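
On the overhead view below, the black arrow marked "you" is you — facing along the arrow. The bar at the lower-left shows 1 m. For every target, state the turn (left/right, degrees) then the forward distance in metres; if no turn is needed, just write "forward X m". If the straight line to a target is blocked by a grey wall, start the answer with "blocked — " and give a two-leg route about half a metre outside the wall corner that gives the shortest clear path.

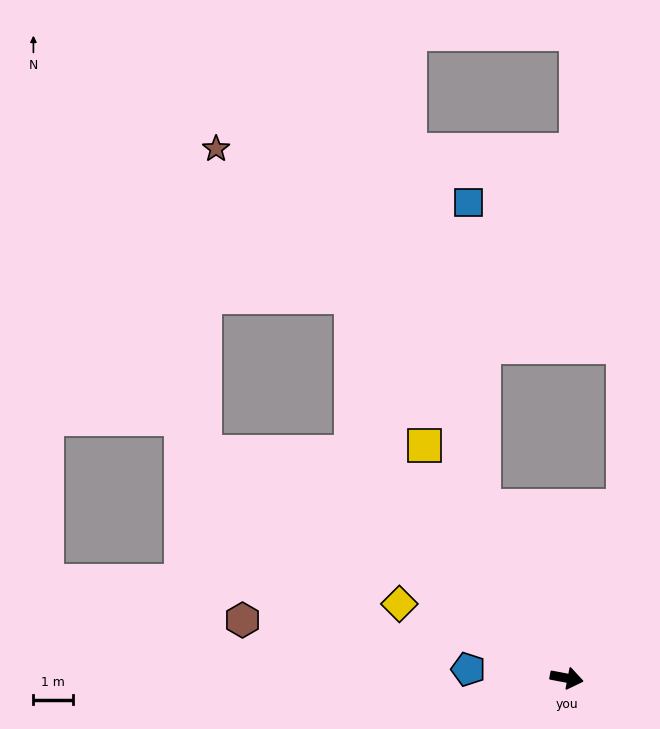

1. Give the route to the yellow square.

turn left 132°, forward 7.0 m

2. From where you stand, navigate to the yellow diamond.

turn left 167°, forward 4.7 m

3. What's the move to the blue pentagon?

turn right 174°, forward 2.5 m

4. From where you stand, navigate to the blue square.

blocked — turn left 126°, forward 4.9 m, then turn right 22°, forward 7.8 m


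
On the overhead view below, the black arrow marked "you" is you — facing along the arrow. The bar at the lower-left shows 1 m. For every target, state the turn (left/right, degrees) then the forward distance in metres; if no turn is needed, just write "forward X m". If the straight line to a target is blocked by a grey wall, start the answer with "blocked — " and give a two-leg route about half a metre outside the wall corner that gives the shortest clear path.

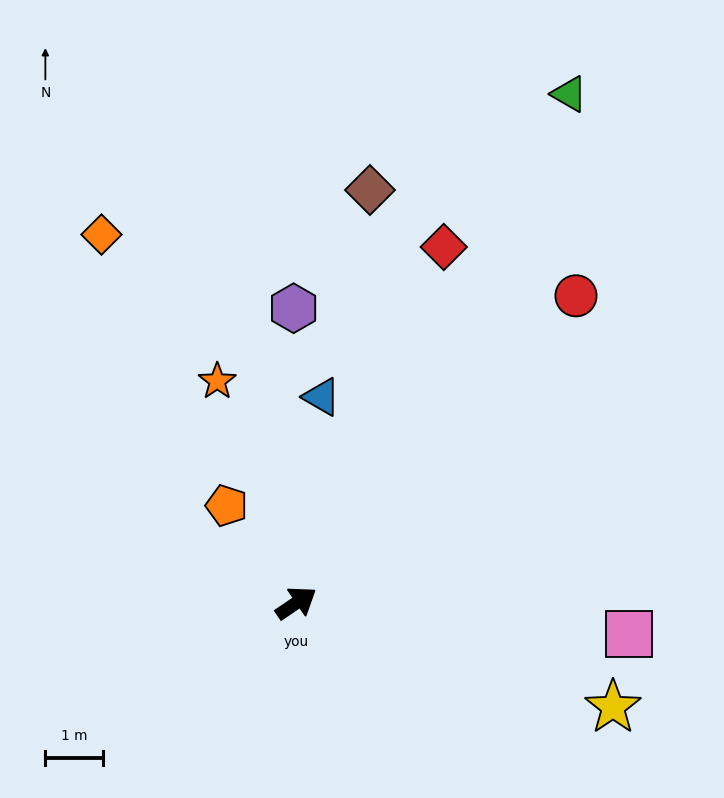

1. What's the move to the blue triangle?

turn left 49°, forward 3.6 m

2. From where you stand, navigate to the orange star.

turn left 75°, forward 4.1 m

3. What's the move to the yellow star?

turn right 52°, forward 5.8 m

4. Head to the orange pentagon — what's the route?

turn left 91°, forward 2.1 m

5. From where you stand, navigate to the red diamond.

turn left 33°, forward 6.7 m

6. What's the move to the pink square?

turn right 39°, forward 5.8 m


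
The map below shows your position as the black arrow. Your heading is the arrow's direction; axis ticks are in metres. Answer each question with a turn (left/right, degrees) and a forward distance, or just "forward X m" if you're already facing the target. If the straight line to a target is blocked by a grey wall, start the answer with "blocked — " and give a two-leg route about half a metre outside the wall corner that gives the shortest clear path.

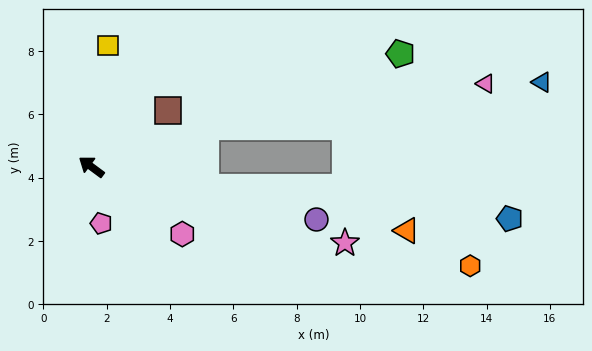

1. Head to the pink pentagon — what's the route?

turn left 136°, forward 1.8 m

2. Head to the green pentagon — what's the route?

turn right 123°, forward 10.4 m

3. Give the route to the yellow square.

turn right 61°, forward 3.9 m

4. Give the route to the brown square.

turn right 107°, forward 3.0 m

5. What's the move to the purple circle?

turn right 157°, forward 7.3 m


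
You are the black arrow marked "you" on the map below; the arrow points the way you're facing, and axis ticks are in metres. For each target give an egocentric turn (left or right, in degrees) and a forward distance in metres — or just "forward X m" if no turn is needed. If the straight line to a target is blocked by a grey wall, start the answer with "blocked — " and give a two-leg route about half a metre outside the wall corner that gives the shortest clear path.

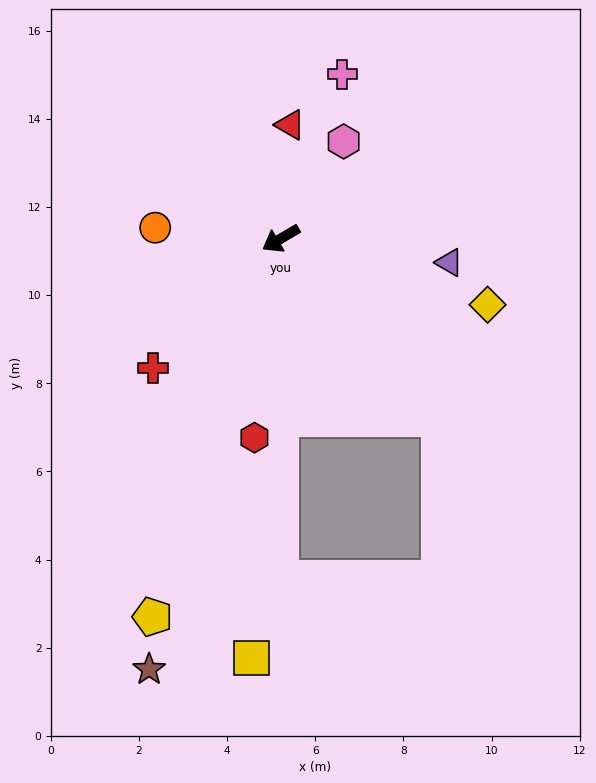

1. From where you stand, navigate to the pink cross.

turn right 141°, forward 4.0 m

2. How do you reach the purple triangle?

turn left 142°, forward 3.9 m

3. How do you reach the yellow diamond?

turn left 132°, forward 4.9 m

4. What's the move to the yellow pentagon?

turn left 41°, forward 9.1 m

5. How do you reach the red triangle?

turn right 125°, forward 2.6 m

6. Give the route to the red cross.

turn left 15°, forward 4.1 m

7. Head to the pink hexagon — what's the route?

turn right 153°, forward 2.6 m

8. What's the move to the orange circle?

turn right 35°, forward 2.9 m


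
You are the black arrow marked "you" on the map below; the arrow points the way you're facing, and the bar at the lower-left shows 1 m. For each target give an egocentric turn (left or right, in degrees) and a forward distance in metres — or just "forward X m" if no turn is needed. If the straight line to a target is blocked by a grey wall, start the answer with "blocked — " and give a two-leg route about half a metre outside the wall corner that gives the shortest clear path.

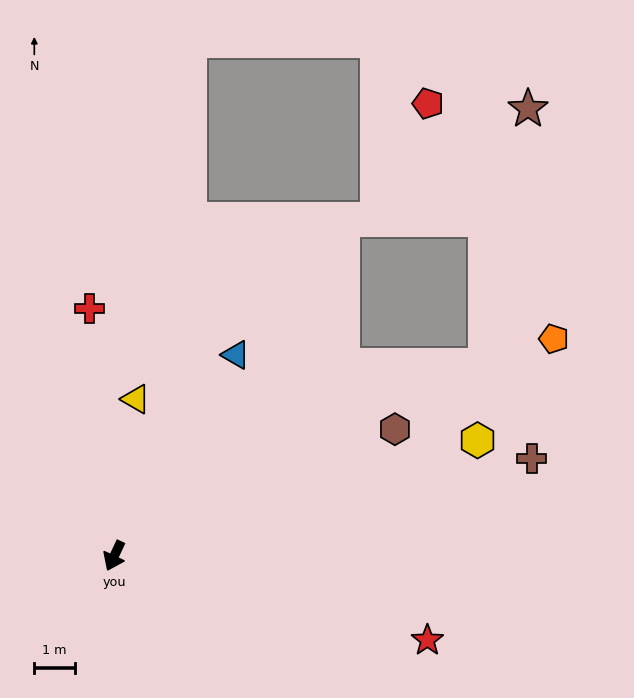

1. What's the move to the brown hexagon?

turn left 139°, forward 7.7 m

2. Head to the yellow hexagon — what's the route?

turn left 133°, forward 9.5 m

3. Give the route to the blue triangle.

turn left 174°, forward 5.8 m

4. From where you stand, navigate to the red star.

turn left 100°, forward 8.1 m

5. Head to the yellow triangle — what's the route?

turn right 163°, forward 3.9 m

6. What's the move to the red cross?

turn right 149°, forward 6.2 m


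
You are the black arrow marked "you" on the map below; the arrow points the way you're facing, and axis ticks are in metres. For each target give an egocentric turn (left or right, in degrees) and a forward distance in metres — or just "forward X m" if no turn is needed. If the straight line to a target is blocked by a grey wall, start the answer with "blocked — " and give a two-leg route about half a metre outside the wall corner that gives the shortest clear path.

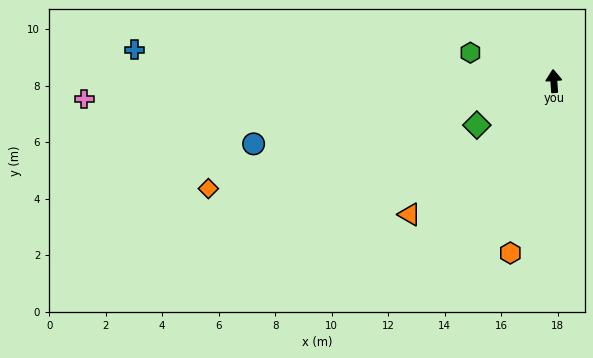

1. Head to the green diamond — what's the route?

turn left 116°, forward 3.1 m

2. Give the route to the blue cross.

turn left 82°, forward 14.9 m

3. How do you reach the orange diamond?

turn left 103°, forward 12.8 m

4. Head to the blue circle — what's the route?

turn left 98°, forward 10.9 m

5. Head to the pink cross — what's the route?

turn left 88°, forward 16.6 m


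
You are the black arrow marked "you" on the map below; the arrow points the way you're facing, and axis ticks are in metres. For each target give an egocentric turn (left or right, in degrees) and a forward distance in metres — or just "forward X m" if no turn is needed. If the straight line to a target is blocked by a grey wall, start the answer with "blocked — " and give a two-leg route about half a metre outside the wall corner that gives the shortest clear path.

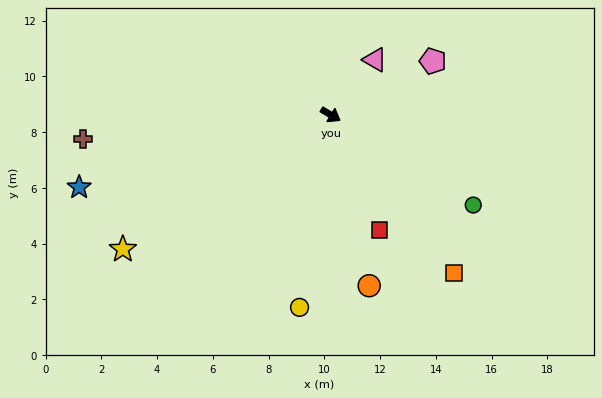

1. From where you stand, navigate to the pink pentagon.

turn left 59°, forward 4.1 m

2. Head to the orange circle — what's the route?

turn right 46°, forward 6.3 m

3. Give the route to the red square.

turn right 36°, forward 4.5 m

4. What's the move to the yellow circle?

turn right 68°, forward 7.0 m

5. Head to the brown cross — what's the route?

turn right 144°, forward 8.9 m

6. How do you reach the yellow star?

turn right 116°, forward 8.9 m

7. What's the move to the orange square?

turn right 21°, forward 7.2 m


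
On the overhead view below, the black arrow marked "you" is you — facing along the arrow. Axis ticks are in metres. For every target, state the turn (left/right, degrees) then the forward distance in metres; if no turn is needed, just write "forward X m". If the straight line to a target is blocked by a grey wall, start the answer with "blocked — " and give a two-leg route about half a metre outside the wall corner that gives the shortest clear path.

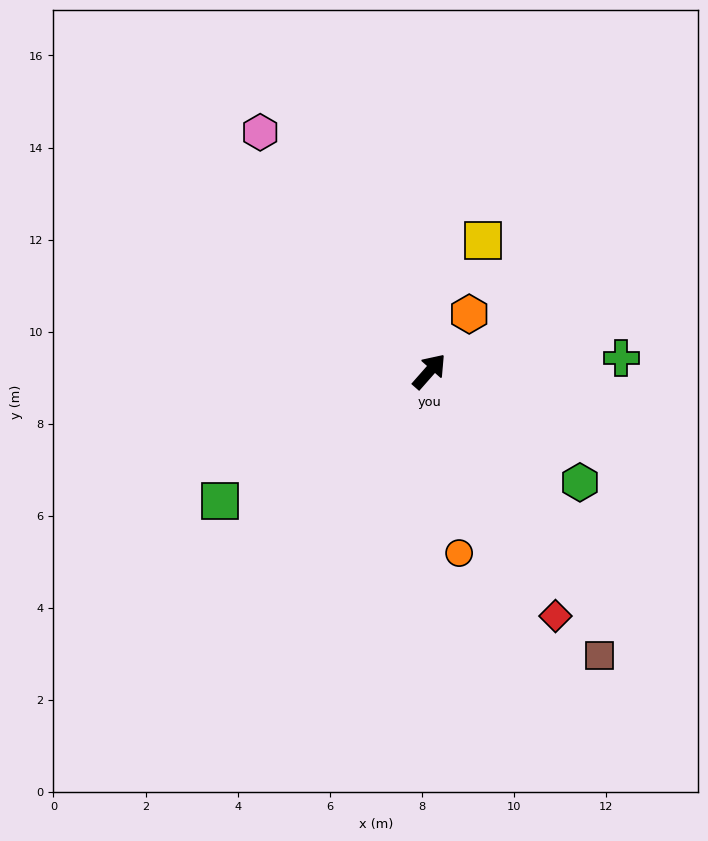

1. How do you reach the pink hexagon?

turn left 77°, forward 6.4 m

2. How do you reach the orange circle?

turn right 129°, forward 4.0 m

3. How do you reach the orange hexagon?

turn left 7°, forward 1.5 m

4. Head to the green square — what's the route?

turn left 163°, forward 5.3 m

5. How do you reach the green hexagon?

turn right 85°, forward 4.1 m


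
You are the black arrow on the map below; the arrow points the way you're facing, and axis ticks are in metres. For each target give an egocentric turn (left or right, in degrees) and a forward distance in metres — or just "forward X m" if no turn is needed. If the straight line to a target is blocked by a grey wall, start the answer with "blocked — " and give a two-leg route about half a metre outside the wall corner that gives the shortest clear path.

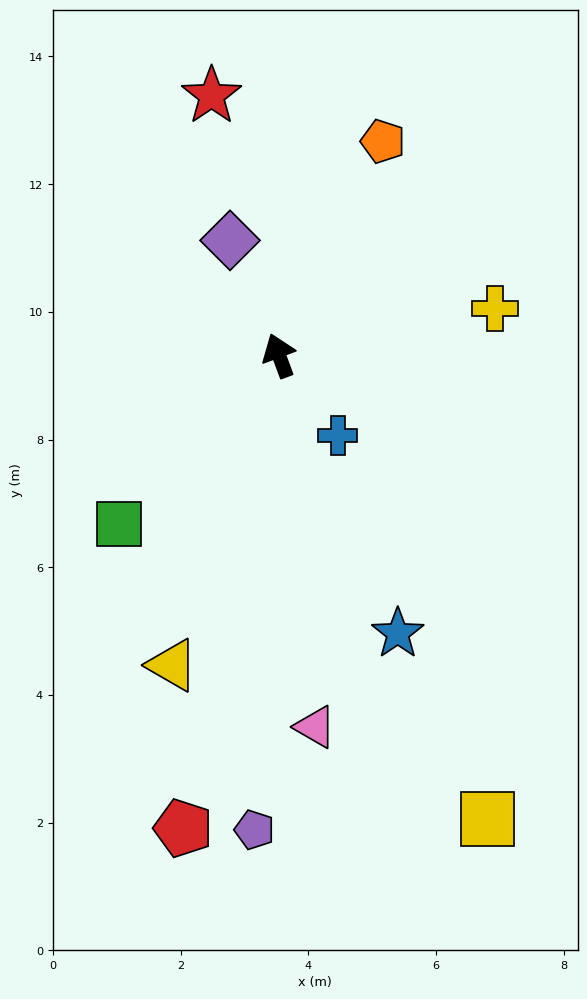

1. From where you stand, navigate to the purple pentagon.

turn left 157°, forward 7.4 m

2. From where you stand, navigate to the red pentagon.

turn left 148°, forward 7.6 m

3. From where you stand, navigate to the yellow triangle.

turn left 141°, forward 5.1 m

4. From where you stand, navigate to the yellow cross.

turn right 98°, forward 3.5 m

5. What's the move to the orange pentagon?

turn right 46°, forward 3.7 m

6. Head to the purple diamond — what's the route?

turn left 3°, forward 2.0 m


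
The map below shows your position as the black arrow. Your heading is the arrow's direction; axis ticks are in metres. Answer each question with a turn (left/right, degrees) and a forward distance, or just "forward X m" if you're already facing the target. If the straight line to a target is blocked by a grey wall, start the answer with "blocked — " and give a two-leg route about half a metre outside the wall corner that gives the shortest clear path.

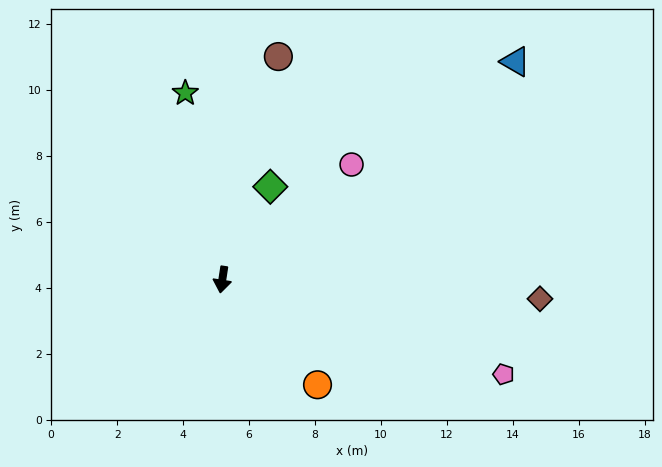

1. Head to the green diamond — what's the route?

turn left 161°, forward 3.2 m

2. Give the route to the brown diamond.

turn left 95°, forward 9.6 m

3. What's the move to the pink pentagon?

turn left 80°, forward 9.0 m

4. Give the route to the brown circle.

turn left 175°, forward 7.0 m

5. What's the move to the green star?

turn right 160°, forward 5.8 m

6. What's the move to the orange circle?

turn left 51°, forward 4.3 m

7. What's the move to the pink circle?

turn left 140°, forward 5.2 m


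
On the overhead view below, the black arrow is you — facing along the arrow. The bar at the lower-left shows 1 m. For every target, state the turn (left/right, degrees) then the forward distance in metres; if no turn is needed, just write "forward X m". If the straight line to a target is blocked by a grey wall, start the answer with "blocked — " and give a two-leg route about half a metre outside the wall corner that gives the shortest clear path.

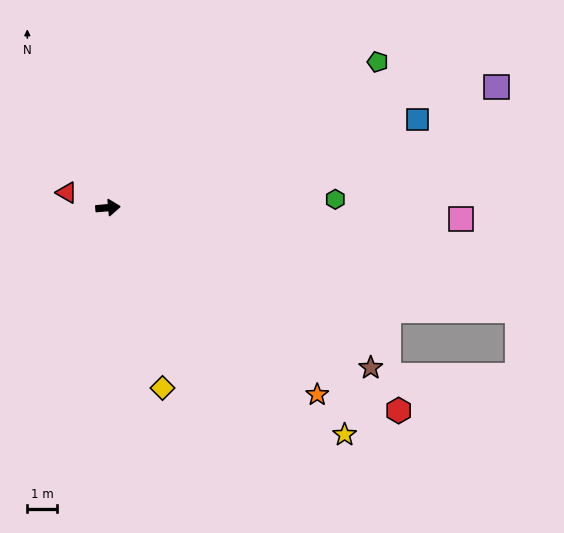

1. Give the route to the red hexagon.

turn right 40°, forward 11.9 m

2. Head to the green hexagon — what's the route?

turn right 3°, forward 7.6 m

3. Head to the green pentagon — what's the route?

turn left 23°, forward 10.3 m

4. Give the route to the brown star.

turn right 36°, forward 10.3 m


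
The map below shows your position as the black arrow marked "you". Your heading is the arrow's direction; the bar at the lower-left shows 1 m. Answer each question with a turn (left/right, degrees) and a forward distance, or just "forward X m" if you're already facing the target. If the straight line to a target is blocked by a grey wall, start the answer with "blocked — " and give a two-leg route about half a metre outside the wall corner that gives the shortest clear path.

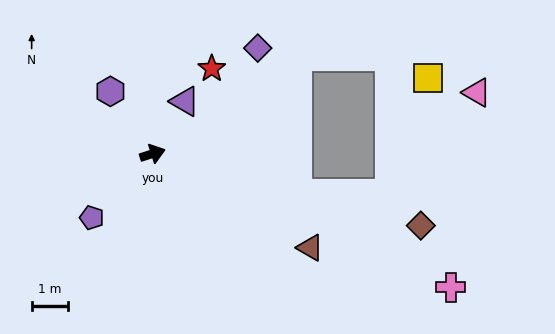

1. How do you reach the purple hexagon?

turn left 106°, forward 2.1 m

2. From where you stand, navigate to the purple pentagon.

turn right 151°, forward 2.4 m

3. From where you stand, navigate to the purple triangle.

turn left 41°, forward 1.7 m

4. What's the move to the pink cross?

turn right 42°, forward 9.0 m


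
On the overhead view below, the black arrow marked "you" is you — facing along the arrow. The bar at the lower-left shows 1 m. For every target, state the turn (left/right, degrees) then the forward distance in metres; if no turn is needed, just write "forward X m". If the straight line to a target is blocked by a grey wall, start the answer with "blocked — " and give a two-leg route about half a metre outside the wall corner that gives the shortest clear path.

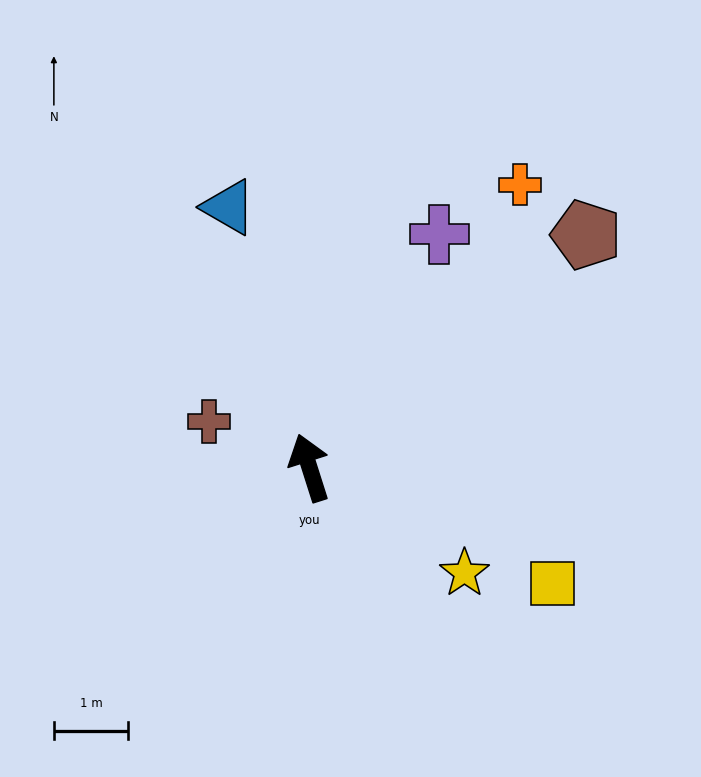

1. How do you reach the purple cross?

turn right 47°, forward 3.6 m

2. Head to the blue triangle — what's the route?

forward 3.7 m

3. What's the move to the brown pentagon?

turn right 68°, forward 4.9 m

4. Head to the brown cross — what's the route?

turn left 48°, forward 1.5 m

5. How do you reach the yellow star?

turn right 142°, forward 2.5 m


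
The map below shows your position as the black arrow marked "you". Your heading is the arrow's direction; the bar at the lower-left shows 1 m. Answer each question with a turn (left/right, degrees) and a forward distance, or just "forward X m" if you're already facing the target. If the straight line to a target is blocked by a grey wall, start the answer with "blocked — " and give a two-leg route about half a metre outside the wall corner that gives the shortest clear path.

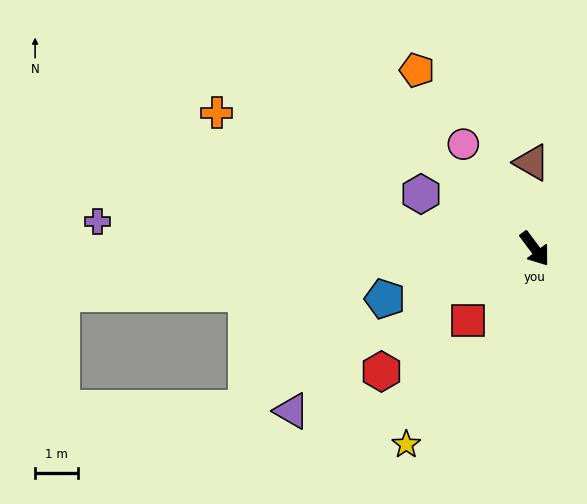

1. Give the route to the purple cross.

turn right 130°, forward 10.3 m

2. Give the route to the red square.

turn right 80°, forward 2.3 m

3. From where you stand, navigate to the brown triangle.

turn left 145°, forward 2.0 m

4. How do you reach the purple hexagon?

turn right 152°, forward 3.0 m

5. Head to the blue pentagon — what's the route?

turn right 108°, forward 3.7 m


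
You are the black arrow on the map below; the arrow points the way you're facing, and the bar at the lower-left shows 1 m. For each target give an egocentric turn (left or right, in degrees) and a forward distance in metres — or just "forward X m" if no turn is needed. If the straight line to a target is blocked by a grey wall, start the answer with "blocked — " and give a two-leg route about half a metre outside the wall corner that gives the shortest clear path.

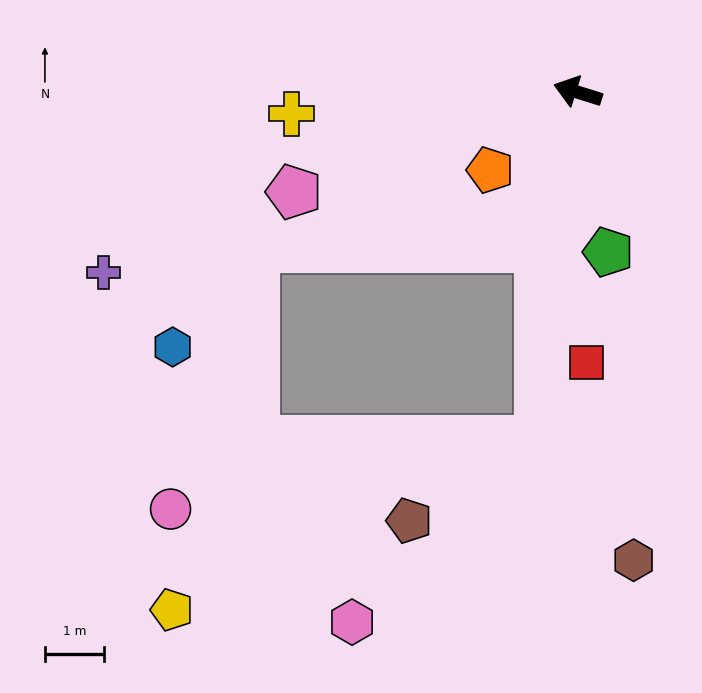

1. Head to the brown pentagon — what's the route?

blocked — turn left 101°, forward 6.0 m, then turn right 52°, forward 2.6 m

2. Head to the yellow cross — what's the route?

turn left 22°, forward 4.9 m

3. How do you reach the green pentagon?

turn left 118°, forward 2.8 m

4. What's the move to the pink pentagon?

turn left 37°, forward 5.1 m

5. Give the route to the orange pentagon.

turn left 59°, forward 2.0 m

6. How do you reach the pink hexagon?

blocked — turn left 101°, forward 6.0 m, then turn right 40°, forward 4.4 m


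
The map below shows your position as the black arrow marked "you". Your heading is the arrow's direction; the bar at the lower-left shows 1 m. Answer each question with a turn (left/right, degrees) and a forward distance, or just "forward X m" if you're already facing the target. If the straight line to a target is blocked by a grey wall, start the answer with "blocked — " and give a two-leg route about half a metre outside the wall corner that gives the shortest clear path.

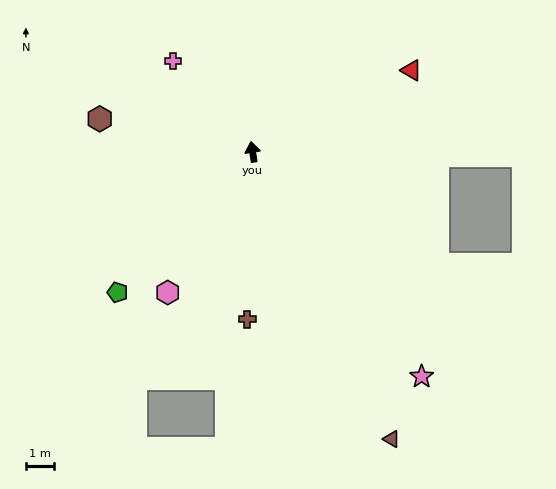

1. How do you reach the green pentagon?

turn left 127°, forward 7.0 m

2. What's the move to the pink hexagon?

turn left 140°, forward 5.9 m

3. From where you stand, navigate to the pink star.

turn right 152°, forward 10.1 m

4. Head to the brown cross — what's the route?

turn left 169°, forward 6.0 m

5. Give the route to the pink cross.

turn left 32°, forward 4.3 m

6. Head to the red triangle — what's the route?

turn right 72°, forward 6.4 m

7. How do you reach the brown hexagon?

turn left 69°, forward 5.6 m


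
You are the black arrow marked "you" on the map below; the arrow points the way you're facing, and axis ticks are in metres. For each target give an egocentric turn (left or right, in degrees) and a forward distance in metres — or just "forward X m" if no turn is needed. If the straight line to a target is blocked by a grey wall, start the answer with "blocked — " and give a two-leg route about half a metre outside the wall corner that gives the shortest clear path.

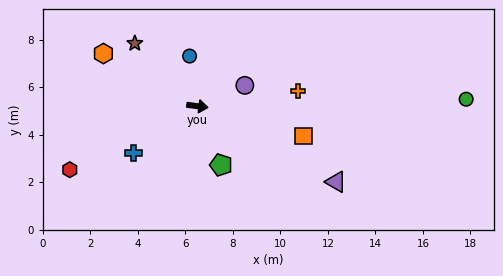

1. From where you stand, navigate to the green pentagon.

turn right 61°, forward 2.7 m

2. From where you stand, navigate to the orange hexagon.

turn left 158°, forward 4.5 m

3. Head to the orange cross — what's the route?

turn left 16°, forward 4.3 m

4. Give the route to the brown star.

turn left 142°, forward 3.7 m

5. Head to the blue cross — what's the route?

turn right 136°, forward 3.3 m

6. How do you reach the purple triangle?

turn right 21°, forward 6.6 m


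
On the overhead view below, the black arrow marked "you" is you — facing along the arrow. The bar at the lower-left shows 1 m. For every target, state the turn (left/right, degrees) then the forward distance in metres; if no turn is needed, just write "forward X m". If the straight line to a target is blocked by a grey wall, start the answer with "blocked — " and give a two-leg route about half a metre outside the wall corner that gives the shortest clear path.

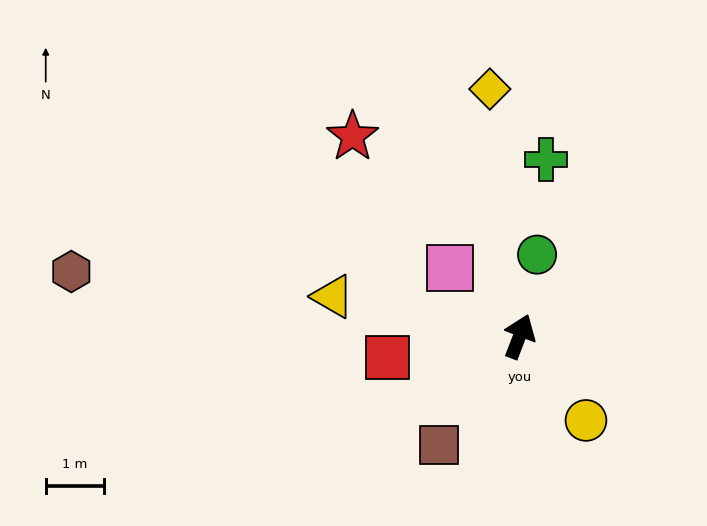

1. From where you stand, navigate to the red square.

turn left 120°, forward 2.3 m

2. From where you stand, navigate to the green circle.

turn left 9°, forward 1.4 m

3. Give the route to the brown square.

turn left 165°, forward 2.3 m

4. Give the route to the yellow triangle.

turn left 99°, forward 3.3 m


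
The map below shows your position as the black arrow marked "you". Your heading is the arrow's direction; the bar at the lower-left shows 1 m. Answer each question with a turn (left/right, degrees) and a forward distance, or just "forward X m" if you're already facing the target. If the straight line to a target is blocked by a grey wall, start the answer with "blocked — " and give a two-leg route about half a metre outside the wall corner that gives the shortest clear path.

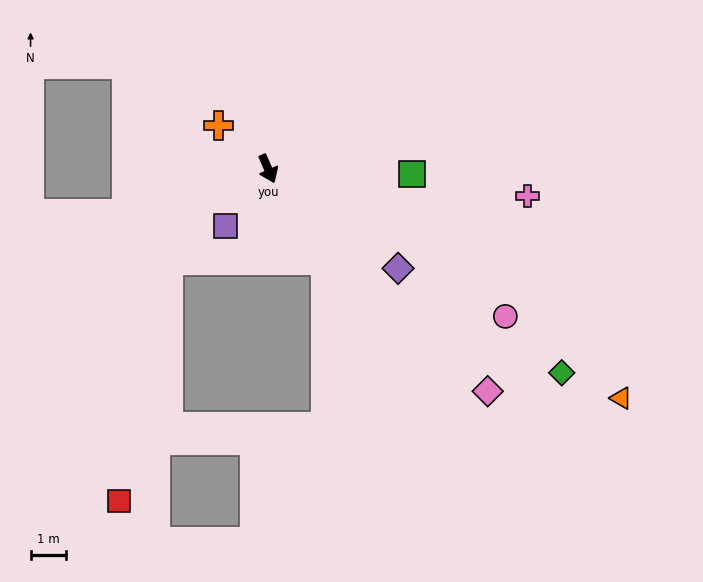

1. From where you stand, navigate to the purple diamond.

turn left 29°, forward 4.6 m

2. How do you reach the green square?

turn left 64°, forward 4.1 m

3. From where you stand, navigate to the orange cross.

turn right 155°, forward 1.9 m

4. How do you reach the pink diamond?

turn left 21°, forward 8.9 m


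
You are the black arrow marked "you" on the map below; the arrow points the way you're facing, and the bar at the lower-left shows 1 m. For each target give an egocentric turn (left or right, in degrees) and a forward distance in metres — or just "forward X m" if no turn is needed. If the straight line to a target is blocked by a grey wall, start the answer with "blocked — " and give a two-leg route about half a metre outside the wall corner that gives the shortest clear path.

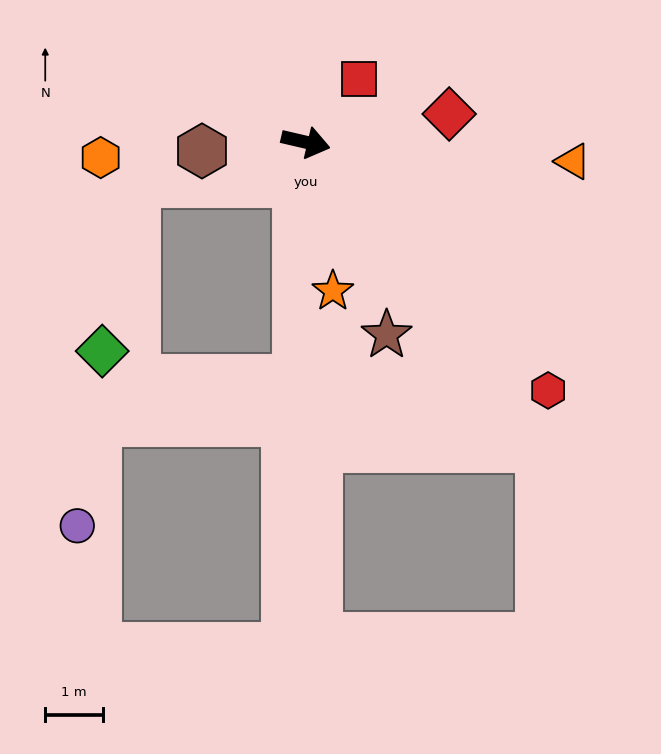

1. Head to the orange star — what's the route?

turn right 67°, forward 2.6 m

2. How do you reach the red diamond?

turn left 24°, forward 2.5 m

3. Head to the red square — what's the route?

turn left 63°, forward 1.4 m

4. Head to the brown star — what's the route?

turn right 54°, forward 3.6 m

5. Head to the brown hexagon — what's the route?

turn right 162°, forward 1.8 m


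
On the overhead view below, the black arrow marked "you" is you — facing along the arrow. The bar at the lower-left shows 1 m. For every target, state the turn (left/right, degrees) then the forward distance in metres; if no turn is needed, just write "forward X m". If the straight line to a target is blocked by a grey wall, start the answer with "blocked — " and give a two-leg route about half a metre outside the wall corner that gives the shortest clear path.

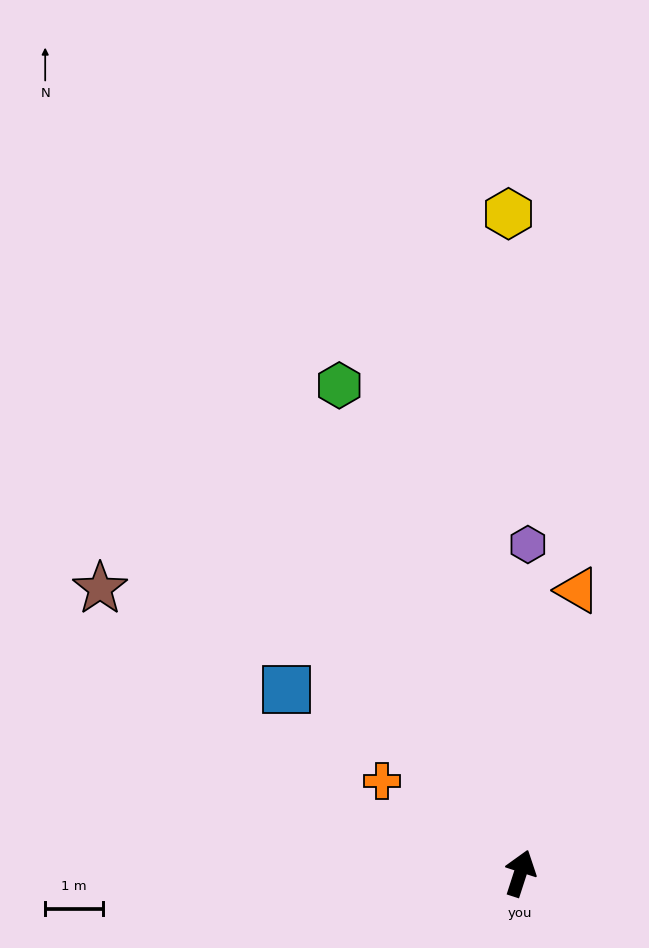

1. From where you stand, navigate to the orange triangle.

turn left 7°, forward 5.0 m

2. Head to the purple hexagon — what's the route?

turn left 17°, forward 5.7 m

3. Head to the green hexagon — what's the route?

turn left 38°, forward 9.0 m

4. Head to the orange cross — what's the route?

turn left 74°, forward 2.9 m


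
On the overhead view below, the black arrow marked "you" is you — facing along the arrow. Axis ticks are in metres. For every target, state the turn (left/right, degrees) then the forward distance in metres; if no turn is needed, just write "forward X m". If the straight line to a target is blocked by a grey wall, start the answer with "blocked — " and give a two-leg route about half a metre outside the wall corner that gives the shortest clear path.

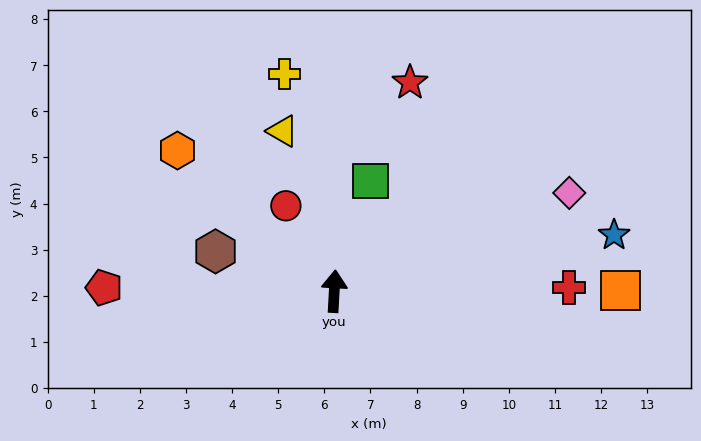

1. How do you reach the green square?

turn right 15°, forward 2.5 m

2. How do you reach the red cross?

turn right 86°, forward 5.1 m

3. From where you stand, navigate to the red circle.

turn left 33°, forward 2.1 m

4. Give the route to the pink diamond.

turn right 64°, forward 5.5 m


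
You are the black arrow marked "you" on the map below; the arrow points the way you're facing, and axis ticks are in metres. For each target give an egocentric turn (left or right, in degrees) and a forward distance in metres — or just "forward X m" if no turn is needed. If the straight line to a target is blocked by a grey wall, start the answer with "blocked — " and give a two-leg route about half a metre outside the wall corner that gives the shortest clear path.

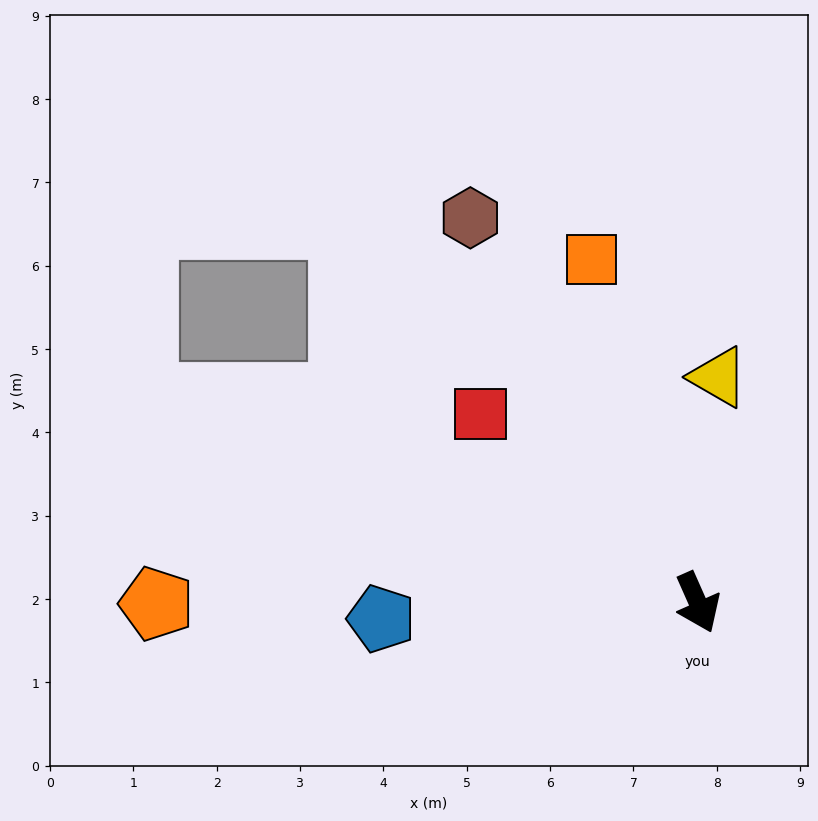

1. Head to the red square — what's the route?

turn right 155°, forward 3.5 m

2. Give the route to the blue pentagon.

turn right 111°, forward 3.8 m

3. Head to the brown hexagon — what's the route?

turn right 173°, forward 5.4 m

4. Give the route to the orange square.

turn left 173°, forward 4.3 m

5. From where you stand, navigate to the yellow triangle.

turn left 151°, forward 2.7 m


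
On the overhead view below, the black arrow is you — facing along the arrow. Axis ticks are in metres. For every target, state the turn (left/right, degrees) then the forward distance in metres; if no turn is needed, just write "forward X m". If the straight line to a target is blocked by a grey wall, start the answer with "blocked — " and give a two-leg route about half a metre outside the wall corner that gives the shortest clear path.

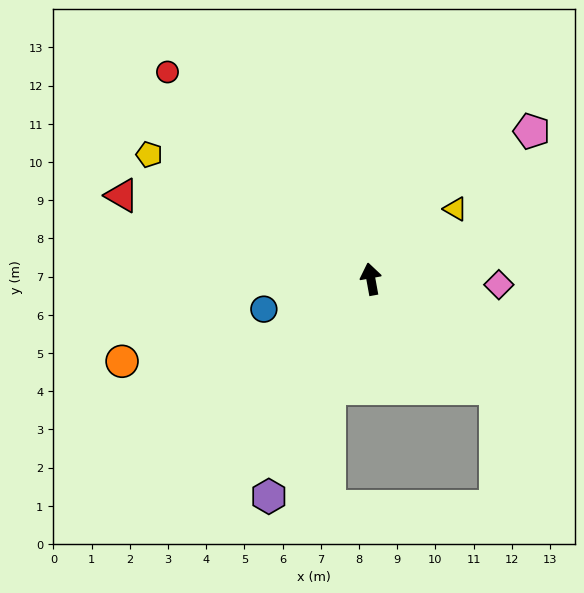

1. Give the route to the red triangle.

turn left 61°, forward 6.9 m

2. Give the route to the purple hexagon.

turn left 145°, forward 6.3 m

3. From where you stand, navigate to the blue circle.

turn left 95°, forward 2.9 m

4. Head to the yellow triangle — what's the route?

turn right 61°, forward 2.9 m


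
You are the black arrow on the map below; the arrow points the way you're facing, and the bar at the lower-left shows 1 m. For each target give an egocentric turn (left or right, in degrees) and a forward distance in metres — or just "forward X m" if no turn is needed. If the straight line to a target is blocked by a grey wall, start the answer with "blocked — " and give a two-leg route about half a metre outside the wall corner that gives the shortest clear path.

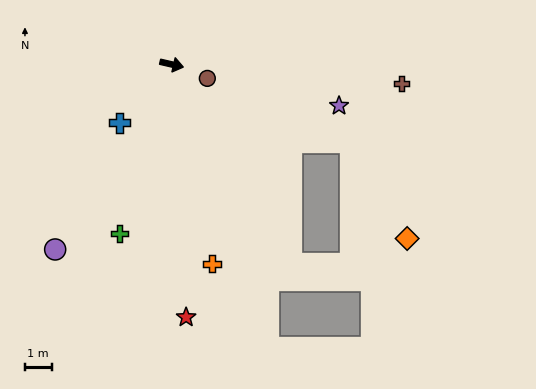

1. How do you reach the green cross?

turn right 94°, forward 6.6 m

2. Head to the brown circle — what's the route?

turn right 8°, forward 1.4 m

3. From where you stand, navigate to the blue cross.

turn right 119°, forward 2.9 m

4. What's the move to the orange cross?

turn right 66°, forward 7.6 m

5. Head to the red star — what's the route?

turn right 74°, forward 9.5 m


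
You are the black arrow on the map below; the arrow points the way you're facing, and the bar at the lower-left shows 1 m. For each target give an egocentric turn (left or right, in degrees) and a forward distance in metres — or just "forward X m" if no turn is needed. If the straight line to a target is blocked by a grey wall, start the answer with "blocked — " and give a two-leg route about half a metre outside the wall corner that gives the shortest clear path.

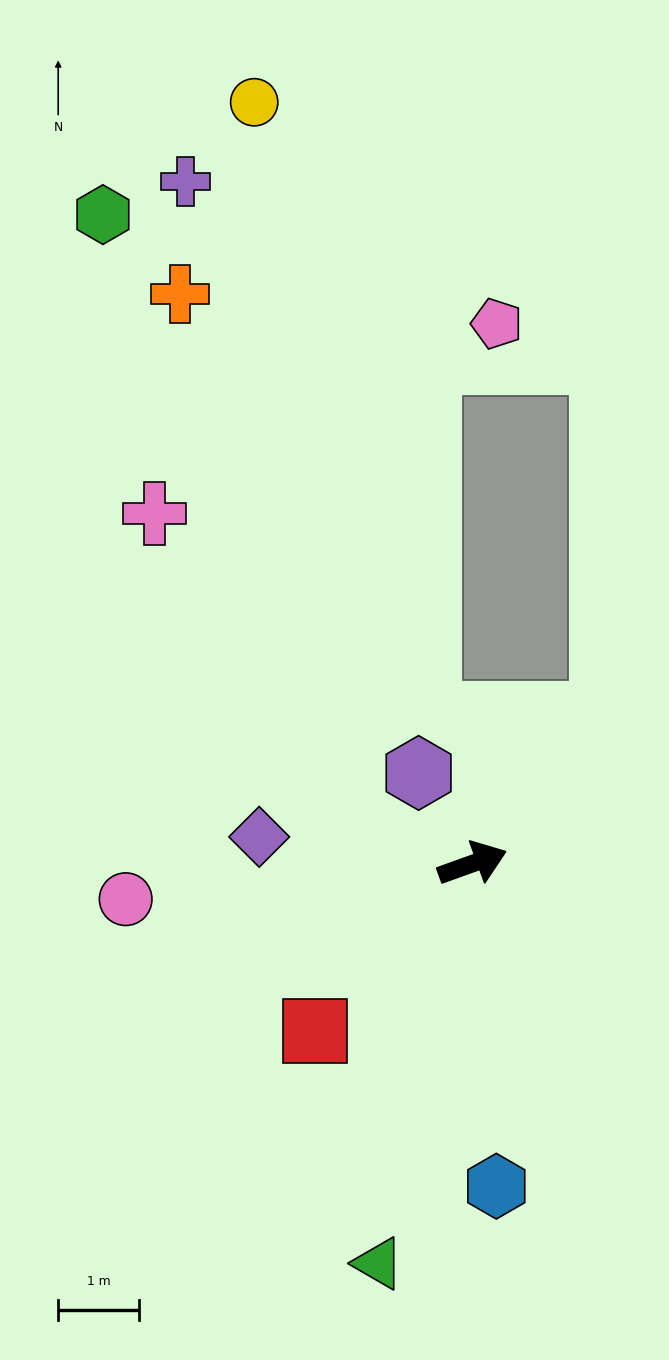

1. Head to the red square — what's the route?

turn right 153°, forward 2.9 m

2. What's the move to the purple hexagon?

turn left 101°, forward 1.3 m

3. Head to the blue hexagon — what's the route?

turn right 106°, forward 4.0 m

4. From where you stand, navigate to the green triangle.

turn right 123°, forward 5.1 m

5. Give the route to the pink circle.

turn left 166°, forward 4.3 m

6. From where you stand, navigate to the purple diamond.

turn left 153°, forward 2.7 m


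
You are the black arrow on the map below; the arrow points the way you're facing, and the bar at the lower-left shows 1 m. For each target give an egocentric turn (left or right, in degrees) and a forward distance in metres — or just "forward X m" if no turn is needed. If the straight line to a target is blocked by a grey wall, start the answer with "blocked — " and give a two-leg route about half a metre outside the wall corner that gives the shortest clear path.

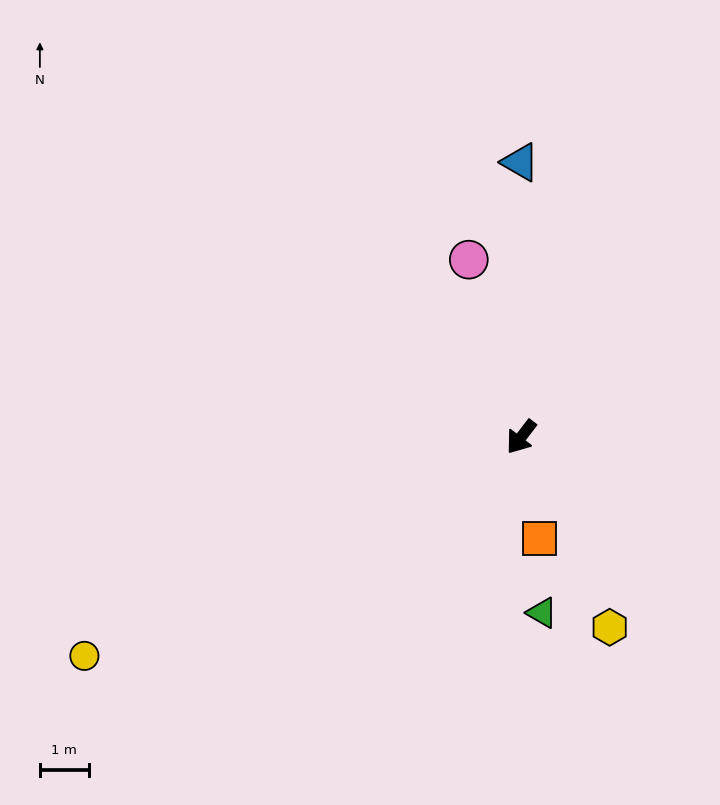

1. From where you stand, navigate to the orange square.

turn left 48°, forward 2.1 m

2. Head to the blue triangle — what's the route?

turn right 142°, forward 5.6 m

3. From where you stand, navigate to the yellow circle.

turn right 26°, forward 10.0 m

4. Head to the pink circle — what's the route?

turn right 126°, forward 3.8 m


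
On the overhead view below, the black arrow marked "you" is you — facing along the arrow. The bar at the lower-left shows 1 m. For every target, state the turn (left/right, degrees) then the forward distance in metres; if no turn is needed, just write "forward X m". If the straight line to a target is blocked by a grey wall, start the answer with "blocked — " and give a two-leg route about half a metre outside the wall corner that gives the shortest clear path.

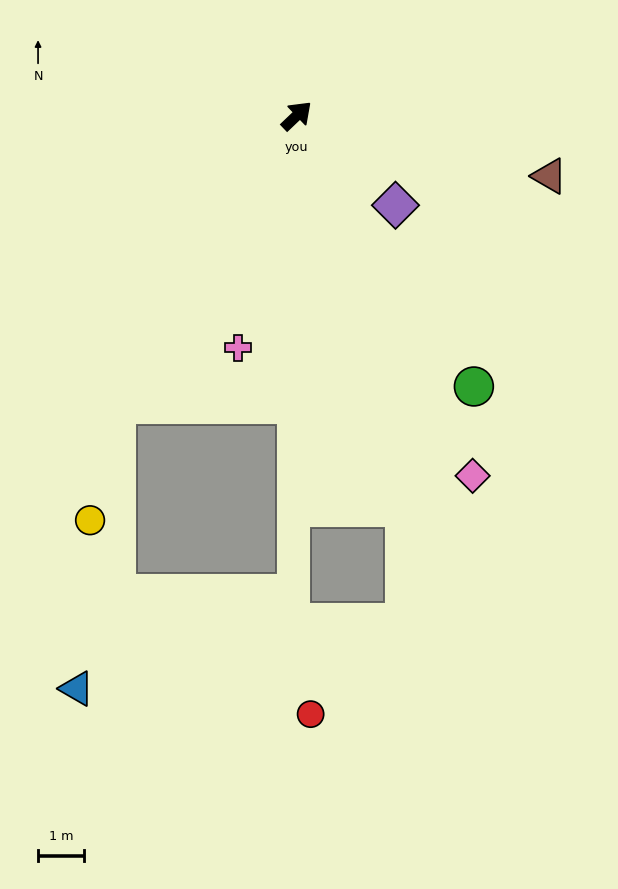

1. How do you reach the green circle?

turn right 100°, forward 7.0 m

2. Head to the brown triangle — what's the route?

turn right 57°, forward 5.6 m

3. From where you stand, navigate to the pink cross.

turn right 148°, forward 5.2 m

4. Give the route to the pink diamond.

turn right 108°, forward 8.6 m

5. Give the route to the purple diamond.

turn right 86°, forward 2.9 m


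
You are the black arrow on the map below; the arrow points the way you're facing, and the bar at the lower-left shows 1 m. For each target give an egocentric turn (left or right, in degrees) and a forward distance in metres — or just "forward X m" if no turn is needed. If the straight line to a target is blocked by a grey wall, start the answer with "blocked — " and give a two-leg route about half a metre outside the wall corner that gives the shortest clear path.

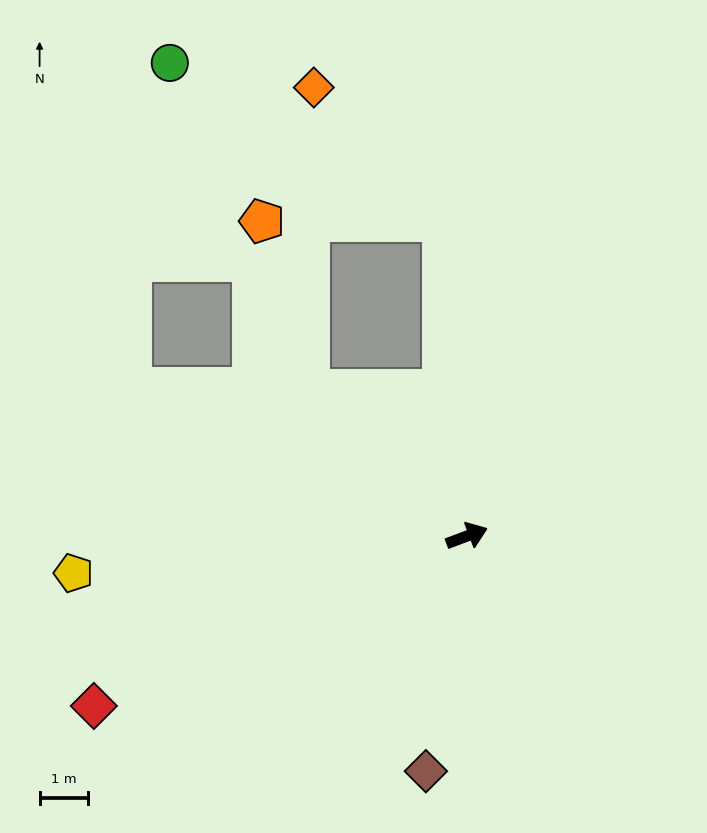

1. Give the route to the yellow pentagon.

turn left 165°, forward 8.2 m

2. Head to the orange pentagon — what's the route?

blocked — turn left 117°, forward 4.5 m, then turn right 32°, forward 3.6 m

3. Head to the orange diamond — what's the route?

blocked — turn left 74°, forward 6.5 m, then turn left 39°, forward 3.8 m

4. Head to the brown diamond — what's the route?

turn right 120°, forward 4.9 m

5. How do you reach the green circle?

blocked — turn left 74°, forward 6.5 m, then turn left 55°, forward 6.5 m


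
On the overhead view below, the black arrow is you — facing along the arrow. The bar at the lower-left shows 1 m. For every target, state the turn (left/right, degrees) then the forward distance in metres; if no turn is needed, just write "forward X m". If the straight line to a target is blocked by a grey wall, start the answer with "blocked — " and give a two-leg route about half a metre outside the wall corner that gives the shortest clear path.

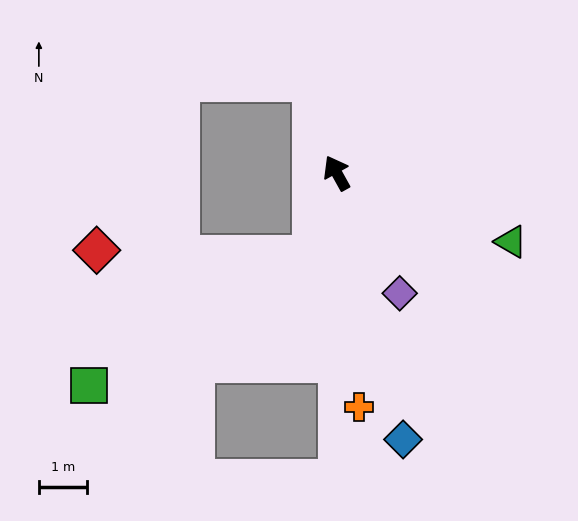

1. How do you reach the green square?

blocked — turn left 134°, forward 1.8 m, then turn right 43°, forward 5.4 m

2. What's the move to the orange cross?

turn left 156°, forward 4.9 m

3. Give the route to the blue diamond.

turn left 165°, forward 5.7 m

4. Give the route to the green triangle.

turn right 141°, forward 3.9 m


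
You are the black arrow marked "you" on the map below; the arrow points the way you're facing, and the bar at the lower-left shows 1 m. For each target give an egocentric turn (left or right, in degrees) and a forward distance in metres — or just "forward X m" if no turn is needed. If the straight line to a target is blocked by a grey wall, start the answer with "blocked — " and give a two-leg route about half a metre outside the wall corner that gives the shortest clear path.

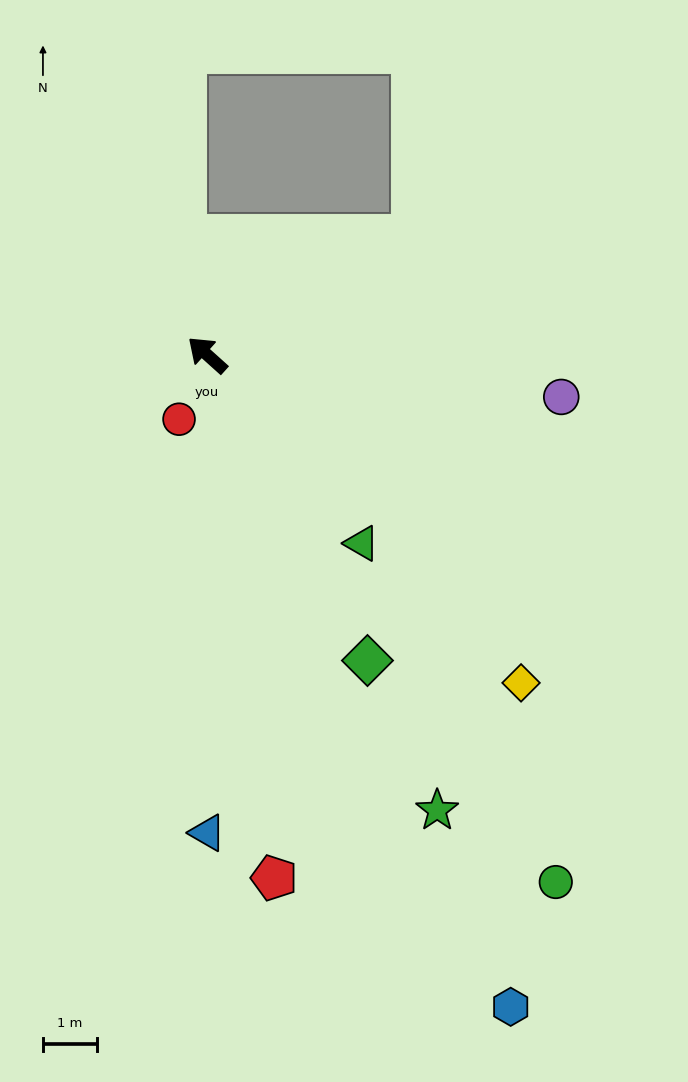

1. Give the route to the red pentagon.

turn left 139°, forward 9.8 m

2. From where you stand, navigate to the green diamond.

turn left 160°, forward 6.4 m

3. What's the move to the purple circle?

turn right 145°, forward 6.6 m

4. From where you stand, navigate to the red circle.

turn left 108°, forward 1.3 m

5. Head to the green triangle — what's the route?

turn left 171°, forward 4.5 m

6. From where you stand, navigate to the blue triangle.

turn left 132°, forward 8.8 m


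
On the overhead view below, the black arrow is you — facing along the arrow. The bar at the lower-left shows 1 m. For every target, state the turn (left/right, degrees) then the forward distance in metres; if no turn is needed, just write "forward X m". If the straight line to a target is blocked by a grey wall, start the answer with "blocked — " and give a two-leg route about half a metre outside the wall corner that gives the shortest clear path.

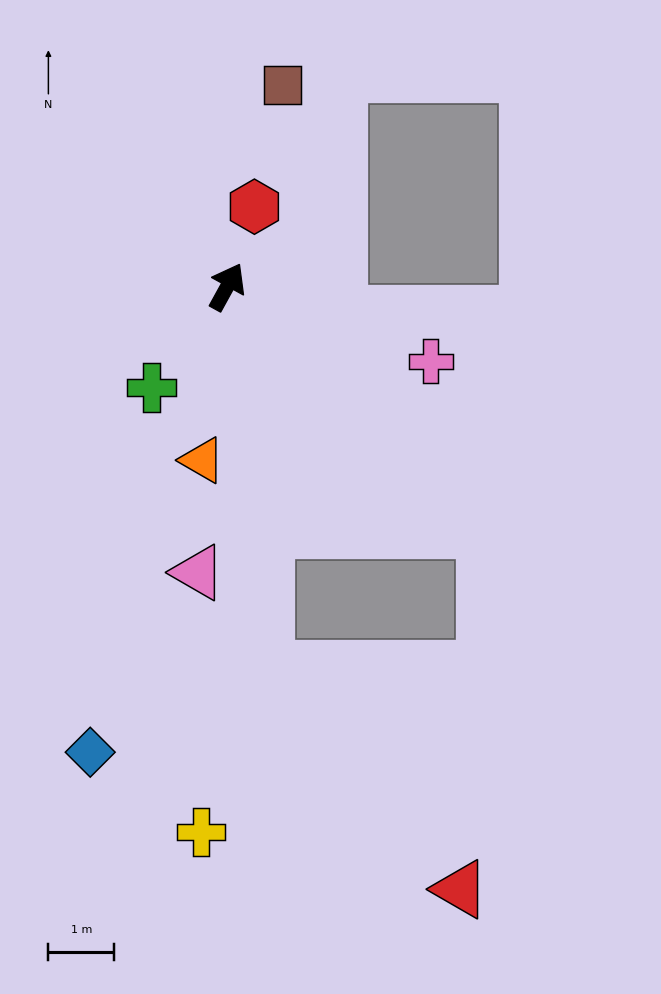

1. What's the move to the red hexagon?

turn left 10°, forward 1.3 m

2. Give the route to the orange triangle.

turn right 159°, forward 2.7 m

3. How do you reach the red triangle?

blocked — turn right 145°, forward 5.8 m, then turn left 35°, forward 4.5 m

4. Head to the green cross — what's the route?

turn left 172°, forward 1.9 m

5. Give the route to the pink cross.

turn right 81°, forward 3.3 m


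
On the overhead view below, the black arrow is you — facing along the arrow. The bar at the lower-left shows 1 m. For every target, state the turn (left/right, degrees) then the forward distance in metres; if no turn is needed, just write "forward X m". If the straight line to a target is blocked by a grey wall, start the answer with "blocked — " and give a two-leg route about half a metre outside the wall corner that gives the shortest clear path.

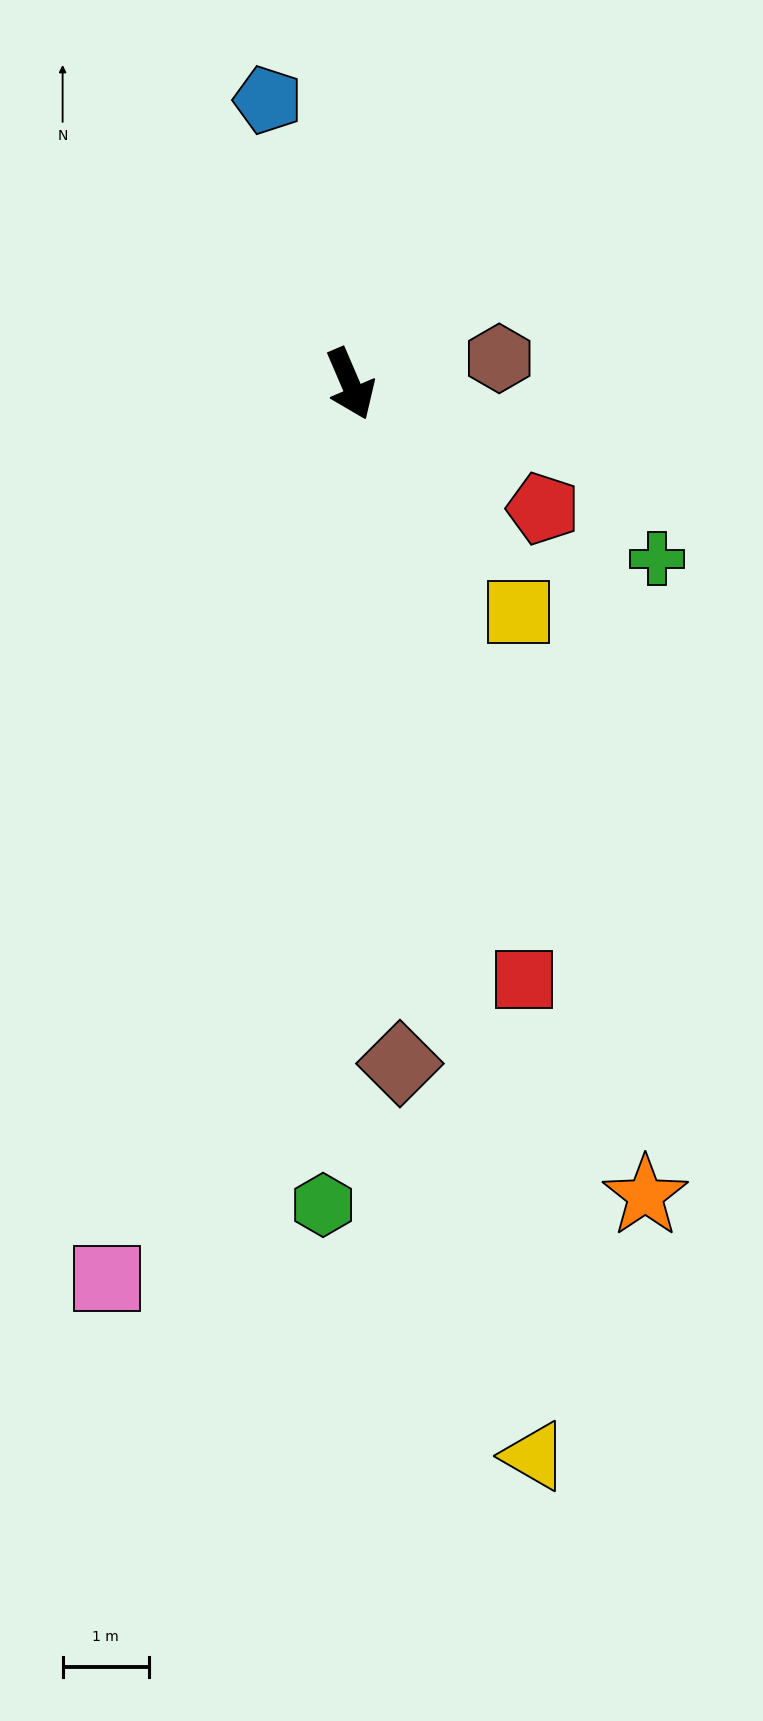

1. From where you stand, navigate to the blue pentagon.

turn left 173°, forward 3.4 m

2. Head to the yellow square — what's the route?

turn left 13°, forward 3.3 m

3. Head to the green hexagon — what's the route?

turn right 25°, forward 9.6 m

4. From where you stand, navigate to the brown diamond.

turn right 19°, forward 7.9 m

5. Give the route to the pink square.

turn right 38°, forward 10.8 m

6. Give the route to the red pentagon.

turn left 34°, forward 2.7 m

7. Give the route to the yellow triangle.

turn right 14°, forward 12.7 m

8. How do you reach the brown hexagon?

turn left 77°, forward 1.8 m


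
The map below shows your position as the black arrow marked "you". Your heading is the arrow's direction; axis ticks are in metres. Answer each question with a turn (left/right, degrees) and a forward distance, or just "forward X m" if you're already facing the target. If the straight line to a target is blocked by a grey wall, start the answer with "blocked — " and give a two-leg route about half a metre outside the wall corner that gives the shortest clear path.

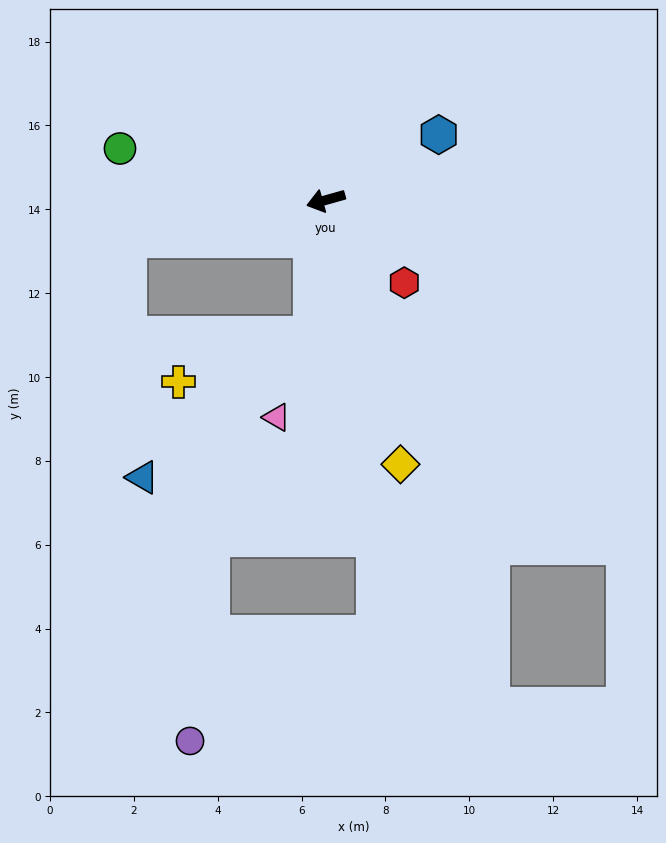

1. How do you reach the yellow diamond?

turn left 90°, forward 6.5 m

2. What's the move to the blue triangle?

blocked — turn left 68°, forward 3.2 m, then turn right 43°, forward 5.3 m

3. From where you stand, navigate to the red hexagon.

turn left 118°, forward 2.7 m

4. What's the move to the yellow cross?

blocked — turn left 68°, forward 3.2 m, then turn right 64°, forward 3.4 m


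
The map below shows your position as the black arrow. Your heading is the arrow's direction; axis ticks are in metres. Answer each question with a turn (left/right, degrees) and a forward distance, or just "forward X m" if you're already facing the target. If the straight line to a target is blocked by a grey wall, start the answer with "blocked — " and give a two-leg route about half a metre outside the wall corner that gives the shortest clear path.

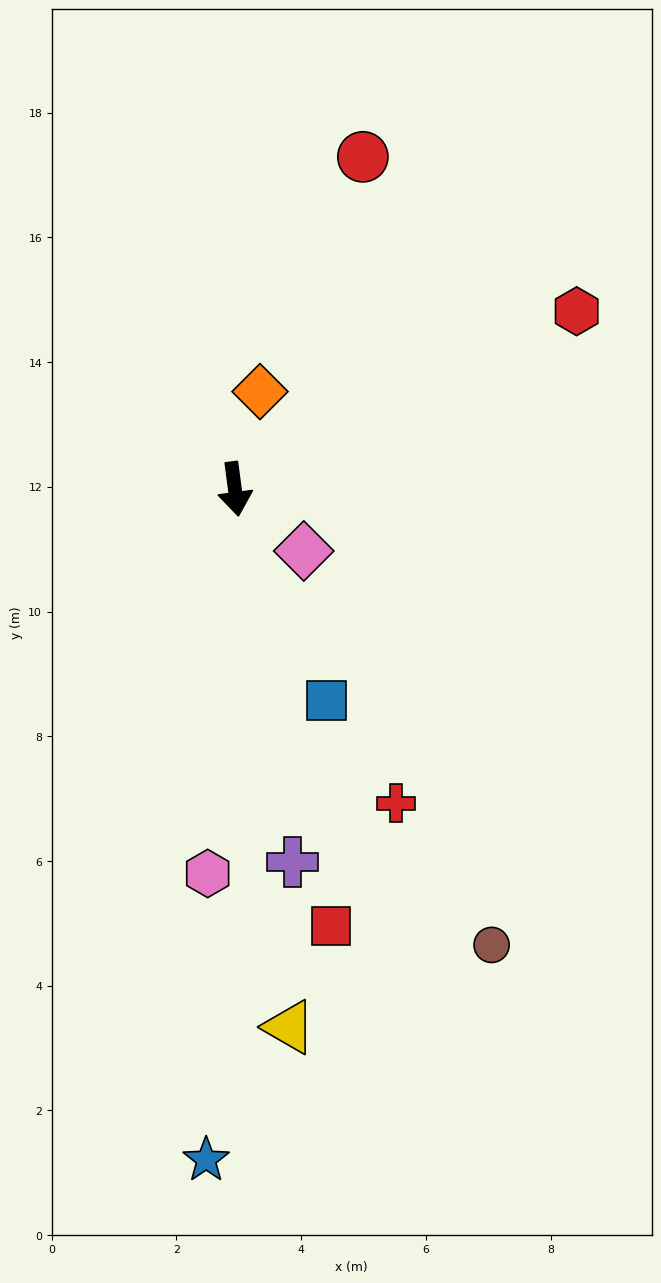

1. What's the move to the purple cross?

forward 6.1 m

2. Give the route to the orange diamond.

turn left 158°, forward 1.6 m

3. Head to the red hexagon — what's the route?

turn left 110°, forward 6.2 m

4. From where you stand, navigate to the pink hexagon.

turn right 12°, forward 6.2 m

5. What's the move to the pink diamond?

turn left 41°, forward 1.5 m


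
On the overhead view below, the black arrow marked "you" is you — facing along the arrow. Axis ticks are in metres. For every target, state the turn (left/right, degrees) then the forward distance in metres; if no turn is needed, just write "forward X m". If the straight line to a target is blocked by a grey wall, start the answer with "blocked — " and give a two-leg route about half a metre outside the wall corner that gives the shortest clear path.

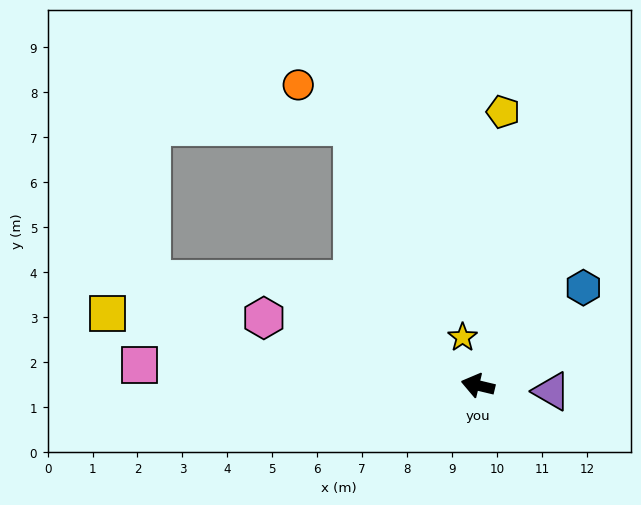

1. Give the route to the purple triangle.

turn right 171°, forward 1.6 m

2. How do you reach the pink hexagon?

turn right 4°, forward 5.0 m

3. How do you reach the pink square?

turn left 10°, forward 7.5 m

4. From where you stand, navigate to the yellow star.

turn right 59°, forward 1.1 m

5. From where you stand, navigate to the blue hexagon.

turn right 124°, forward 3.2 m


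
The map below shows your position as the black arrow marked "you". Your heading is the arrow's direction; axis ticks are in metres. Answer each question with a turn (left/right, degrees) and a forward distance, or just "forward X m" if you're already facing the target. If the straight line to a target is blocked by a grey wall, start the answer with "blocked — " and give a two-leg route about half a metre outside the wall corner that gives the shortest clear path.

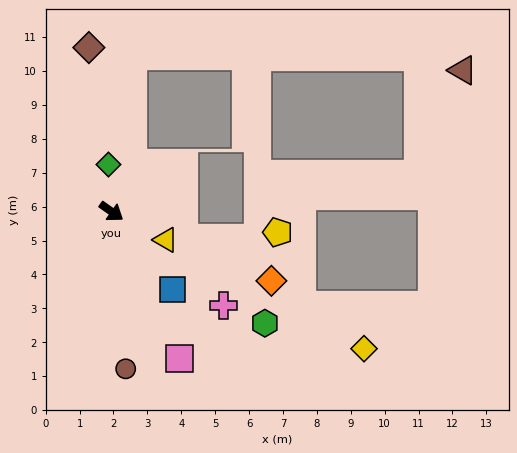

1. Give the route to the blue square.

turn right 17°, forward 2.9 m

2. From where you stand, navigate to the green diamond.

turn left 129°, forward 1.4 m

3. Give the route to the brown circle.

turn right 50°, forward 4.7 m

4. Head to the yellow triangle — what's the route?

turn left 8°, forward 1.8 m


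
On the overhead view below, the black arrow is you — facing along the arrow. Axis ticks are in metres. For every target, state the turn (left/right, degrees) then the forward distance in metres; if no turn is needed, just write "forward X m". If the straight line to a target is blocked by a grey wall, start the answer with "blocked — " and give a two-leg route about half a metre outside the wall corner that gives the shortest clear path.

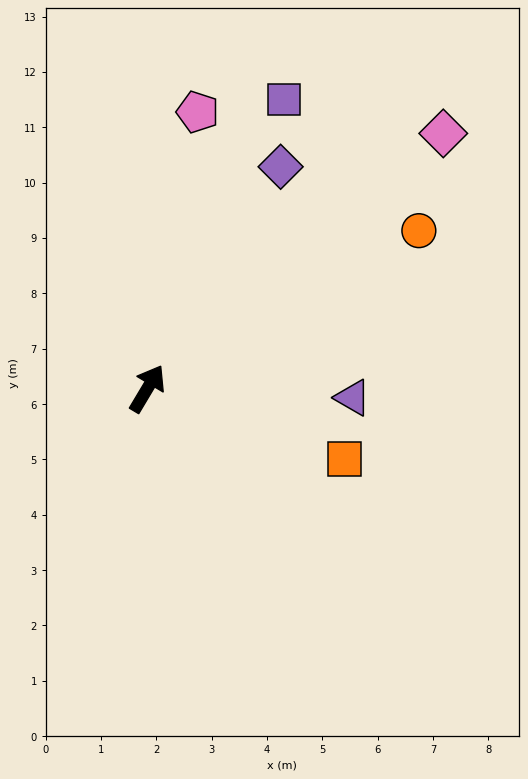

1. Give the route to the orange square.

turn right 79°, forward 3.8 m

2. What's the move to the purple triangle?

turn right 62°, forward 3.7 m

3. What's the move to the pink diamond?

turn right 18°, forward 7.1 m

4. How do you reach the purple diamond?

forward 4.7 m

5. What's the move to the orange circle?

turn right 29°, forward 5.7 m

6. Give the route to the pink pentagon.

turn left 21°, forward 5.1 m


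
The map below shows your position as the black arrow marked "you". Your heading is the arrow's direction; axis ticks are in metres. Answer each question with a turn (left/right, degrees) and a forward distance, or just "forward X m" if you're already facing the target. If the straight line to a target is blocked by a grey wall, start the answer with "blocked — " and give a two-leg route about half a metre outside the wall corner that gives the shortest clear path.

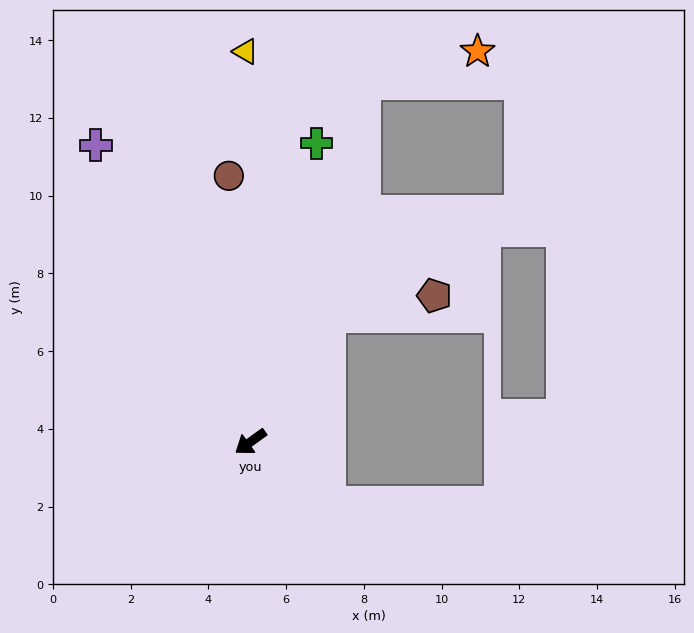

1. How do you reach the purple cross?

turn right 98°, forward 8.6 m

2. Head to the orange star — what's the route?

blocked — turn right 143°, forward 9.7 m, then turn right 57°, forward 3.0 m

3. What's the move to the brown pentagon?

blocked — turn right 158°, forward 3.8 m, then turn right 46°, forward 2.8 m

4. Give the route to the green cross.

turn right 138°, forward 7.9 m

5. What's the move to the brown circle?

turn right 121°, forward 6.9 m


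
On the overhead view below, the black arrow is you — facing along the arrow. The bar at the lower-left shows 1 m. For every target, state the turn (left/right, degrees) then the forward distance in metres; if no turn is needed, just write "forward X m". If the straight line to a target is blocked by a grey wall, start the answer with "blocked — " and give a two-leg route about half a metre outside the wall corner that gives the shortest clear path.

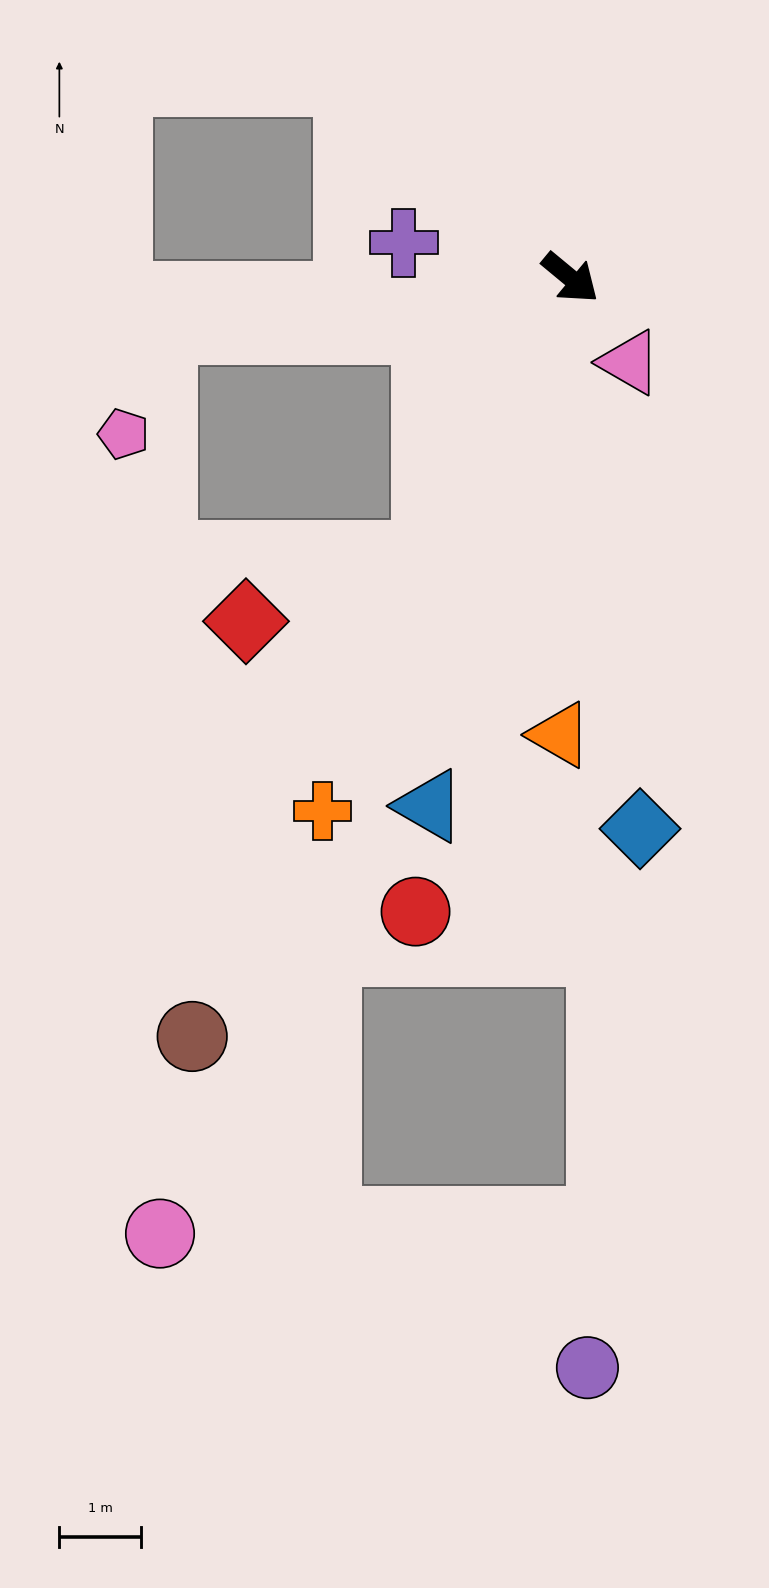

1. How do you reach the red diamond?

blocked — turn right 78°, forward 3.8 m, then turn right 42°, forward 2.4 m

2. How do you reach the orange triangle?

turn right 52°, forward 5.6 m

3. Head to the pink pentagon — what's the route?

blocked — turn right 133°, forward 5.0 m, then turn left 62°, forward 1.4 m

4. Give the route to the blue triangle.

turn right 65°, forward 6.7 m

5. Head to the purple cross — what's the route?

turn right 152°, forward 2.1 m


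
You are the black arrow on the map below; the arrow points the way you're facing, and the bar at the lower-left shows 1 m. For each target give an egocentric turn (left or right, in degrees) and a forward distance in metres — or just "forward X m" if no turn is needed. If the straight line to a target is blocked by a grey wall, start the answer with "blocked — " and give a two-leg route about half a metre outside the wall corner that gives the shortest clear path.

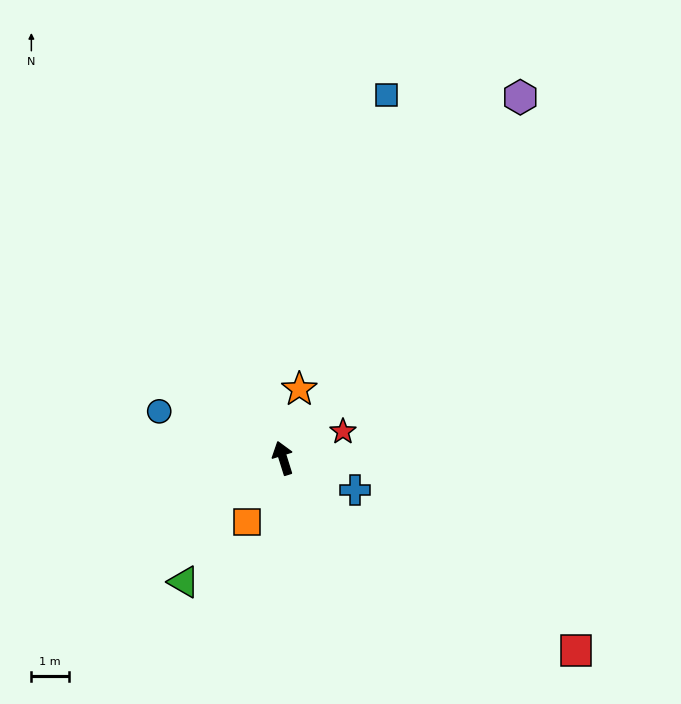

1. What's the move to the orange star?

turn right 31°, forward 1.9 m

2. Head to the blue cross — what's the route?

turn right 131°, forward 2.1 m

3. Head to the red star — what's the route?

turn right 84°, forward 1.8 m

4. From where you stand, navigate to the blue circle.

turn left 52°, forward 3.6 m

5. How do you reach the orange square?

turn left 133°, forward 2.0 m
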